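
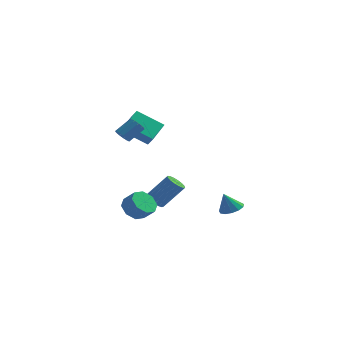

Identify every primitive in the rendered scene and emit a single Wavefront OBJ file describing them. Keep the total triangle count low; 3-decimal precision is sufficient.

v 0.092 1.297 -3.5
v 0.485 1.669 -3.913
v 1.68 2.094 -2.393
v 1.288 1.723 -1.98
v 0.266 1.882 -3.8
v 1.461 2.307 -2.28
v 0.008 1.961 -3.619
v 1.203 2.387 -2.099
v -0.232 1.889 -3.411
v 0.964 2.314 -1.891
v -0.396 1.68 -3.223
v 0.799 2.106 -1.703
v -0.449 1.384 -3.098
v 0.746 1.81 -1.578
v -0.378 1.068 -3.066
v 0.817 1.494 -1.546
v -0.199 0.805 -3.133
v 0.996 1.23 -1.613
v 0.047 0.654 -3.284
v 1.242 1.08 -1.764
v 0.303 0.651 -3.485
v 1.498 1.076 -1.965
v 0.511 0.796 -3.689
v 1.706 1.221 -2.169
v 0.623 1.055 -3.85
v 1.818 1.481 -2.33
v 0.614 1.371 -3.93
v 1.809 1.796 -2.41
v -0.55 -0.631 -3.466
v 0.012 -0.014 -3.853
v 0.751 -0.253 -3.162
v 0.19 -0.869 -2.774
v -0.379 0.265 -3.339
v 0.36 0.026 -2.647
v -0.871 0.019 -2.898
v -0.131 -0.22 -2.207
v -1.174 -0.608 -2.79
v -0.435 -0.847 -2.099
v -1.111 -1.247 -3.078
v -0.372 -1.486 -2.387
v -0.72 -1.526 -3.593
v 0.019 -1.765 -2.901
v -0.229 -1.28 -4.033
v 0.511 -1.519 -3.342
v 0.075 -0.653 -4.141
v 0.814 -0.892 -3.45
v -0.598 -1.944 3.525
v -0.341 -0.609 4.248
v -1.022 -1.56 2.966
v -0.765 -0.225 3.689
v 0.965 -1.695 2.511
v 1.222 -0.36 3.234
v 0.541 -1.311 1.952
v 0.798 0.024 2.675
v 4.068 3.894 -4.61
v 4.818 3.752 -4.371
v 3.632 3.646 -3.39
v 4.746 4.193 -4.307
v 4.458 4.538 -4.34
v 4.047 4.679 -4.458
v 3.642 4.571 -4.625
v 3.373 4.248 -4.787
v 3.324 3.813 -4.893
v 3.512 3.403 -4.909
v 3.876 3.149 -4.831
v 4.302 3.132 -4.682
v 4.653 3.357 -4.511
v 0.048 -4.326 3.495
v 0.449 -4.687 3.466
v 1.112 -4.016 4.255
v 0.712 -3.654 4.285
v 0.502 -4.482 3.248
v 1.165 -3.811 4.037
v 0.411 -4.228 3.107
v 1.074 -3.556 3.897
v 0.205 -4.004 3.091
v 0.868 -3.333 3.88
v -0.051 -3.883 3.202
v 0.612 -3.212 3.991
v -0.275 -3.902 3.407
v 0.388 -3.231 4.196
v -0.396 -4.056 3.64
v 0.267 -3.385 4.429
v -0.377 -4.295 3.827
v 0.286 -3.624 4.616
v -0.222 -4.544 3.909
v 0.441 -3.873 4.698
v 0.018 -4.724 3.859
v 0.681 -4.052 4.648
v 0.269 -4.777 3.694
v 0.932 -4.106 4.483
f 2 1 5
f 2 5 3
f 3 5 6
f 3 6 4
f 5 1 7
f 5 7 6
f 6 7 8
f 6 8 4
f 7 1 9
f 7 9 8
f 8 9 10
f 8 10 4
f 9 1 11
f 9 11 10
f 10 11 12
f 10 12 4
f 11 1 13
f 11 13 12
f 12 13 14
f 12 14 4
f 13 1 15
f 13 15 14
f 14 15 16
f 14 16 4
f 15 1 17
f 15 17 16
f 16 17 18
f 16 18 4
f 17 1 19
f 17 19 18
f 18 19 20
f 18 20 4
f 19 1 21
f 19 21 20
f 20 21 22
f 20 22 4
f 21 1 23
f 21 23 22
f 22 23 24
f 22 24 4
f 23 1 25
f 23 25 24
f 24 25 26
f 24 26 4
f 25 1 27
f 25 27 26
f 26 27 28
f 26 28 4
f 27 1 2
f 27 2 28
f 28 2 3
f 28 3 4
f 30 29 33
f 30 33 31
f 31 33 34
f 31 34 32
f 33 29 35
f 33 35 34
f 34 35 36
f 34 36 32
f 35 29 37
f 35 37 36
f 36 37 38
f 36 38 32
f 37 29 39
f 37 39 38
f 38 39 40
f 38 40 32
f 39 29 41
f 39 41 40
f 40 41 42
f 40 42 32
f 41 29 43
f 41 43 42
f 42 43 44
f 42 44 32
f 43 29 45
f 43 45 44
f 44 45 46
f 44 46 32
f 45 29 30
f 45 30 46
f 46 30 31
f 46 31 32
f 48 50 47
f 51 48 47
f 47 50 49
f 49 51 47
f 48 54 50
f 52 48 51
f 52 54 48
f 50 54 49
f 53 51 49
f 49 54 53
f 53 52 51
f 54 52 53
f 56 55 58
f 56 58 57
f 58 55 59
f 58 59 57
f 59 55 60
f 59 60 57
f 60 55 61
f 60 61 57
f 61 55 62
f 61 62 57
f 62 55 63
f 62 63 57
f 63 55 64
f 63 64 57
f 64 55 65
f 64 65 57
f 65 55 66
f 65 66 57
f 66 55 67
f 66 67 57
f 67 55 56
f 67 56 57
f 69 68 72
f 69 72 70
f 70 72 73
f 70 73 71
f 72 68 74
f 72 74 73
f 73 74 75
f 73 75 71
f 74 68 76
f 74 76 75
f 75 76 77
f 75 77 71
f 76 68 78
f 76 78 77
f 77 78 79
f 77 79 71
f 78 68 80
f 78 80 79
f 79 80 81
f 79 81 71
f 80 68 82
f 80 82 81
f 81 82 83
f 81 83 71
f 82 68 84
f 82 84 83
f 83 84 85
f 83 85 71
f 84 68 86
f 84 86 85
f 85 86 87
f 85 87 71
f 86 68 88
f 86 88 87
f 87 88 89
f 87 89 71
f 88 68 90
f 88 90 89
f 89 90 91
f 89 91 71
f 90 68 69
f 90 69 91
f 91 69 70
f 91 70 71



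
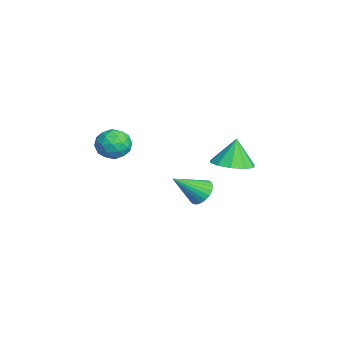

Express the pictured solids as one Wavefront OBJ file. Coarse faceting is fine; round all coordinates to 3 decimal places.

v -3.144 0.472 -4.533
v -2.395 0.588 -4.586
v -2.856 -0.872 -3.387
v -2.465 0.766 -4.36
v -2.639 0.899 -4.159
v -2.889 0.968 -4.016
v -3.178 0.96 -3.952
v -3.463 0.879 -3.975
v -3.698 0.736 -4.084
v -3.85 0.552 -4.261
v -3.894 0.357 -4.48
v -3.824 0.179 -4.706
v -3.65 0.045 -4.907
v -3.4 -0.023 -5.05
v -3.11 -0.016 -5.114
v -2.826 0.065 -5.09
v -2.59 0.209 -4.982
v -2.439 0.392 -4.805
v -2.223 1.741 -2.221
v -1.244 1.549 -1.926
v -2.597 1.979 -0.819
v -1.295 2.178 -2.047
v -1.7 2.64 -2.234
v -2.305 2.759 -2.416
v -2.879 2.489 -2.523
v -3.201 1.933 -2.515
v -3.15 1.304 -2.394
v -2.745 0.842 -2.208
v -2.14 0.723 -2.026
v -1.567 0.993 -1.918
v 0.587 -3.268 0.892
v 1.409 -3.092 0.882
v 0.851 -4.468 1.478
v 1.673 -4.292 1.468
v 1.157 -3.863 1.975
v 0.994 -3.121 1.613
v 1.266 -4.439 0.747
v 1.103 -3.697 0.385
v 1.829 -3.815 0.793
v 1.762 -3.46 1.552
v 0.498 -4.1 0.808
v 0.431 -3.745 1.567
v 0.975 -3.075 0.836
v 1.285 -4.485 1.524
v 0.981 -4.233 1.822
v 1.465 -4.13 1.817
v 0.731 -3.092 1.265
v 1.214 -2.988 1.26
v 1.066 -3.442 1.902
v 1.046 -4.572 1.1
v 1.529 -4.468 1.095
v 0.795 -3.43 0.543
v 1.279 -3.327 0.538
v 1.194 -4.118 0.458
v 1.705 -3.396 0.778
v 1.86 -4.102 1.122
v 1.621 -4.188 0.698
v 1.525 -3.752 0.485
v 1.665 -3.187 1.224
v 1.82 -3.893 1.568
v 1.517 -3.64 1.866
v 1.421 -3.205 1.653
v 1.912 -3.612 1.171
v 0.44 -3.667 0.792
v 0.595 -4.373 1.136
v 0.839 -4.355 0.707
v 0.743 -3.92 0.494
v 0.4 -3.458 1.238
v 0.555 -4.164 1.582
v 0.735 -3.808 1.875
v 0.639 -3.372 1.662
v 0.348 -3.948 1.189
f 2 1 4
f 2 4 3
f 4 1 5
f 4 5 3
f 5 1 6
f 5 6 3
f 6 1 7
f 6 7 3
f 7 1 8
f 7 8 3
f 8 1 9
f 8 9 3
f 9 1 10
f 9 10 3
f 10 1 11
f 10 11 3
f 11 1 12
f 11 12 3
f 12 1 13
f 12 13 3
f 13 1 14
f 13 14 3
f 14 1 15
f 14 15 3
f 15 1 16
f 15 16 3
f 16 1 17
f 16 17 3
f 17 1 18
f 17 18 3
f 18 1 2
f 18 2 3
f 20 19 22
f 20 22 21
f 22 19 23
f 22 23 21
f 23 19 24
f 23 24 21
f 24 19 25
f 24 25 21
f 25 19 26
f 25 26 21
f 26 19 27
f 26 27 21
f 27 19 28
f 27 28 21
f 28 19 29
f 28 29 21
f 29 19 30
f 29 30 21
f 30 19 20
f 30 20 21
f 31 68 47
f 68 42 71
f 47 71 36
f 68 71 47
f 31 47 43
f 47 36 48
f 43 48 32
f 47 48 43
f 31 43 52
f 43 32 53
f 52 53 38
f 43 53 52
f 31 52 64
f 52 38 67
f 64 67 41
f 52 67 64
f 31 64 68
f 64 41 72
f 68 72 42
f 64 72 68
f 32 48 59
f 48 36 62
f 59 62 40
f 48 62 59
f 36 71 49
f 71 42 70
f 49 70 35
f 71 70 49
f 42 72 69
f 72 41 65
f 69 65 33
f 72 65 69
f 41 67 66
f 67 38 54
f 66 54 37
f 67 54 66
f 38 53 58
f 53 32 55
f 58 55 39
f 53 55 58
f 34 60 46
f 60 40 61
f 46 61 35
f 60 61 46
f 34 46 44
f 46 35 45
f 44 45 33
f 46 45 44
f 34 44 51
f 44 33 50
f 51 50 37
f 44 50 51
f 34 51 56
f 51 37 57
f 56 57 39
f 51 57 56
f 34 56 60
f 56 39 63
f 60 63 40
f 56 63 60
f 35 61 49
f 61 40 62
f 49 62 36
f 61 62 49
f 33 45 69
f 45 35 70
f 69 70 42
f 45 70 69
f 37 50 66
f 50 33 65
f 66 65 41
f 50 65 66
f 39 57 58
f 57 37 54
f 58 54 38
f 57 54 58
f 40 63 59
f 63 39 55
f 59 55 32
f 63 55 59



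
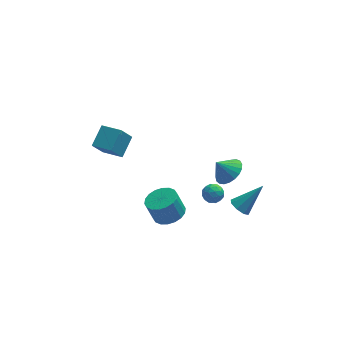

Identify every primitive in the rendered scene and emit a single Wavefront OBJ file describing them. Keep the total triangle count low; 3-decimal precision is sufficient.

v 3.065 -2.614 -1.714
v 3.505 -3.07 -1.988
v 4.435 -2.126 -0.326
v 3.552 -2.589 -2.203
v 3.314 -2.124 -2.131
v 2.93 -1.945 -1.816
v 2.625 -2.158 -1.44
v 2.579 -2.638 -1.226
v 2.817 -3.104 -1.297
v 3.201 -3.283 -1.613
v 1.781 0.611 -3.072
v 2.173 0.313 -3.561
v 1.607 -0.393 -2.599
v 1.999 -0.691 -3.088
v 2.292 -0.278 -2.613
v 2.399 0.342 -2.906
v 1.381 -0.422 -3.254
v 1.488 0.198 -3.547
v 1.925 -0.326 -3.674
v 2.488 -0.237 -3.278
v 1.292 0.157 -2.882
v 1.855 0.246 -2.486
v 1.992 0.55 -3.358
v 1.788 -0.63 -2.802
v 1.96 -0.387 -2.523
v 2.19 -0.562 -2.81
v 2.125 0.567 -2.973
v 2.355 0.392 -3.26
v 2.425 0.045 -2.703
v 1.425 -0.472 -2.9
v 1.655 -0.647 -3.187
v 1.59 0.482 -3.35
v 1.82 0.307 -3.637
v 1.355 -0.125 -3.457
v 2.077 -0.001 -3.712
v 1.975 -0.591 -3.434
v 1.612 -0.433 -3.531
v 1.675 -0.068 -3.703
v 2.408 0.052 -3.479
v 2.306 -0.538 -3.201
v 2.478 -0.295 -2.922
v 2.541 0.069 -3.094
v 2.263 -0.324 -3.545
v 1.474 0.458 -2.959
v 1.372 -0.132 -2.681
v 1.239 -0.149 -3.066
v 1.302 0.215 -3.238
v 1.805 0.511 -2.726
v 1.703 -0.079 -2.448
v 2.105 -0.012 -2.457
v 2.168 0.353 -2.629
v 1.517 0.244 -2.615
v -4.002 -2.118 3.962
v -3.371 -1.078 4.694
v -5.023 -1.309 3.693
v -4.392 -0.269 4.425
v -3.388 -1.711 2.855
v -2.757 -0.671 3.587
v -4.409 -0.902 2.586
v -3.778 0.138 3.318
v -0.727 -0.874 -3.822
v 0.136 -1.247 -3.482
v -0.33 -1.099 -2.138
v -1.193 -0.726 -2.478
v 0.218 -0.81 -3.502
v -0.248 -0.662 -2.158
v 0.113 -0.386 -3.585
v -0.353 -0.238 -2.241
v -0.159 -0.058 -3.715
v -0.624 0.09 -2.371
v -0.543 0.108 -3.867
v -1.009 0.256 -2.523
v -0.964 0.079 -4.009
v -1.429 0.228 -2.665
v -1.338 -0.138 -4.115
v -1.803 0.01 -2.771
v -1.59 -0.501 -4.162
v -2.056 -0.353 -2.818
v -1.672 -0.938 -4.142
v -2.138 -0.79 -2.798
v -1.567 -1.362 -4.059
v -2.033 -1.214 -2.715
v -1.296 -1.69 -3.929
v -1.761 -1.542 -2.585
v -0.911 -1.856 -3.777
v -1.377 -1.708 -2.433
v -0.491 -1.828 -3.635
v -0.956 -1.679 -2.291
v -0.117 -1.61 -3.529
v -0.582 -1.462 -2.185
v 2.98 1.337 -2.53
v 3.75 1.373 -1.909
v 2.22 1.403 -1.59
v 3.686 1.771 -1.988
v 3.5 2.095 -2.162
v 3.224 2.288 -2.398
v 2.906 2.316 -2.658
v 2.6 2.175 -2.895
v 2.361 1.889 -3.07
v 2.228 1.508 -3.15
v 2.225 1.097 -3.124
v 2.353 0.728 -2.994
v 2.59 0.464 -2.785
v 2.894 0.351 -2.531
v 3.212 0.409 -2.277
v 3.491 0.627 -2.067
v 3.681 0.968 -1.936
f 2 1 4
f 2 4 3
f 4 1 5
f 4 5 3
f 5 1 6
f 5 6 3
f 6 1 7
f 6 7 3
f 7 1 8
f 7 8 3
f 8 1 9
f 8 9 3
f 9 1 10
f 9 10 3
f 10 1 2
f 10 2 3
f 11 48 27
f 48 22 51
f 27 51 16
f 48 51 27
f 11 27 23
f 27 16 28
f 23 28 12
f 27 28 23
f 11 23 32
f 23 12 33
f 32 33 18
f 23 33 32
f 11 32 44
f 32 18 47
f 44 47 21
f 32 47 44
f 11 44 48
f 44 21 52
f 48 52 22
f 44 52 48
f 12 28 39
f 28 16 42
f 39 42 20
f 28 42 39
f 16 51 29
f 51 22 50
f 29 50 15
f 51 50 29
f 22 52 49
f 52 21 45
f 49 45 13
f 52 45 49
f 21 47 46
f 47 18 34
f 46 34 17
f 47 34 46
f 18 33 38
f 33 12 35
f 38 35 19
f 33 35 38
f 14 40 26
f 40 20 41
f 26 41 15
f 40 41 26
f 14 26 24
f 26 15 25
f 24 25 13
f 26 25 24
f 14 24 31
f 24 13 30
f 31 30 17
f 24 30 31
f 14 31 36
f 31 17 37
f 36 37 19
f 31 37 36
f 14 36 40
f 36 19 43
f 40 43 20
f 36 43 40
f 15 41 29
f 41 20 42
f 29 42 16
f 41 42 29
f 13 25 49
f 25 15 50
f 49 50 22
f 25 50 49
f 17 30 46
f 30 13 45
f 46 45 21
f 30 45 46
f 19 37 38
f 37 17 34
f 38 34 18
f 37 34 38
f 20 43 39
f 43 19 35
f 39 35 12
f 43 35 39
f 54 56 53
f 57 54 53
f 53 56 55
f 55 57 53
f 54 60 56
f 58 54 57
f 58 60 54
f 56 60 55
f 59 57 55
f 55 60 59
f 59 58 57
f 60 58 59
f 62 61 65
f 62 65 63
f 63 65 66
f 63 66 64
f 65 61 67
f 65 67 66
f 66 67 68
f 66 68 64
f 67 61 69
f 67 69 68
f 68 69 70
f 68 70 64
f 69 61 71
f 69 71 70
f 70 71 72
f 70 72 64
f 71 61 73
f 71 73 72
f 72 73 74
f 72 74 64
f 73 61 75
f 73 75 74
f 74 75 76
f 74 76 64
f 75 61 77
f 75 77 76
f 76 77 78
f 76 78 64
f 77 61 79
f 77 79 78
f 78 79 80
f 78 80 64
f 79 61 81
f 79 81 80
f 80 81 82
f 80 82 64
f 81 61 83
f 81 83 82
f 82 83 84
f 82 84 64
f 83 61 85
f 83 85 84
f 84 85 86
f 84 86 64
f 85 61 87
f 85 87 86
f 86 87 88
f 86 88 64
f 87 61 89
f 87 89 88
f 88 89 90
f 88 90 64
f 89 61 62
f 89 62 90
f 90 62 63
f 90 63 64
f 92 91 94
f 92 94 93
f 94 91 95
f 94 95 93
f 95 91 96
f 95 96 93
f 96 91 97
f 96 97 93
f 97 91 98
f 97 98 93
f 98 91 99
f 98 99 93
f 99 91 100
f 99 100 93
f 100 91 101
f 100 101 93
f 101 91 102
f 101 102 93
f 102 91 103
f 102 103 93
f 103 91 104
f 103 104 93
f 104 91 105
f 104 105 93
f 105 91 106
f 105 106 93
f 106 91 107
f 106 107 93
f 107 91 92
f 107 92 93



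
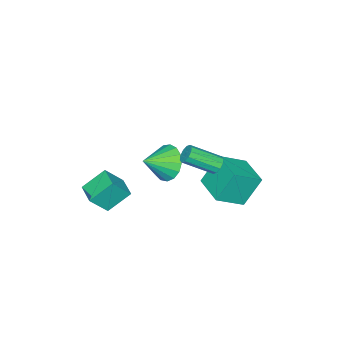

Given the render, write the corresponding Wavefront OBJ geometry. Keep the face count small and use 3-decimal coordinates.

v 0.171 -0.662 -0.173
v 0.706 -0.66 -1.077
v 1.369 -1.198 0.533
v 0.795 -0.205 -0.884
v 0.742 0.145 -0.527
v 0.558 0.311 -0.09
v 0.286 0.254 0.328
v -0.013 -0.013 0.632
v -0.27 -0.429 0.751
v -0.425 -0.898 0.658
v -0.444 -1.312 0.375
v -0.322 -1.578 -0.034
v -0.087 -1.634 -0.475
v 0.208 -1.467 -0.846
v 0.494 -1.115 -1.064
v 1.809 -3.414 -2.983
v 0.886 -2.72 -2.01
v 2.487 -2.45 -3.027
v 1.565 -1.756 -2.054
v 2.575 -3.904 -1.906
v 1.653 -3.21 -0.933
v 3.254 -2.94 -1.95
v 2.331 -2.246 -0.977
v -2.663 -0.665 -3.569
v -3.47 -0.164 -1.97
v -3.924 0.123 -4.452
v -4.731 0.624 -2.853
v -1.689 0.896 -3.567
v -2.496 1.397 -1.968
v -2.95 1.684 -4.45
v -3.757 2.185 -2.851
v -0.14 1.97 0.742
v 0.04 1.767 0.298
v 0.939 0.607 1.194
v 0.76 0.81 1.638
v 0.244 1.997 0.392
v 1.143 0.837 1.288
v 0.301 2.217 0.619
v 1.201 1.057 1.515
v 0.19 2.343 0.894
v 1.089 1.182 1.789
v -0.047 2.326 1.11
v 0.852 1.165 2.006
v -0.319 2.173 1.186
v 0.58 1.013 2.082
v -0.523 1.943 1.092
v 0.376 0.783 1.988
v -0.581 1.723 0.865
v 0.319 0.563 1.761
v -0.469 1.598 0.591
v 0.43 0.437 1.486
v -0.232 1.615 0.374
v 0.667 0.454 1.27
f 2 1 4
f 2 4 3
f 4 1 5
f 4 5 3
f 5 1 6
f 5 6 3
f 6 1 7
f 6 7 3
f 7 1 8
f 7 8 3
f 8 1 9
f 8 9 3
f 9 1 10
f 9 10 3
f 10 1 11
f 10 11 3
f 11 1 12
f 11 12 3
f 12 1 13
f 12 13 3
f 13 1 14
f 13 14 3
f 14 1 15
f 14 15 3
f 15 1 2
f 15 2 3
f 17 19 16
f 20 17 16
f 16 19 18
f 18 20 16
f 17 23 19
f 21 17 20
f 21 23 17
f 19 23 18
f 22 20 18
f 18 23 22
f 22 21 20
f 23 21 22
f 25 27 24
f 28 25 24
f 24 27 26
f 26 28 24
f 25 31 27
f 29 25 28
f 29 31 25
f 27 31 26
f 30 28 26
f 26 31 30
f 30 29 28
f 31 29 30
f 33 32 36
f 33 36 34
f 34 36 37
f 34 37 35
f 36 32 38
f 36 38 37
f 37 38 39
f 37 39 35
f 38 32 40
f 38 40 39
f 39 40 41
f 39 41 35
f 40 32 42
f 40 42 41
f 41 42 43
f 41 43 35
f 42 32 44
f 42 44 43
f 43 44 45
f 43 45 35
f 44 32 46
f 44 46 45
f 45 46 47
f 45 47 35
f 46 32 48
f 46 48 47
f 47 48 49
f 47 49 35
f 48 32 50
f 48 50 49
f 49 50 51
f 49 51 35
f 50 32 52
f 50 52 51
f 51 52 53
f 51 53 35
f 52 32 33
f 52 33 53
f 53 33 34
f 53 34 35



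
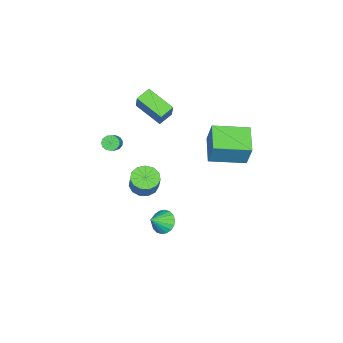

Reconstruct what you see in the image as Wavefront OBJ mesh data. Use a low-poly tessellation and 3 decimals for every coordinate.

v 1.214 -3.127 0.325
v 1.553 -3.272 -0.042
v 2.605 -3.118 0.869
v 2.266 -2.973 1.235
v 1.528 -2.981 -0.063
v 2.58 -2.826 0.848
v 1.404 -2.736 0.039
v 2.456 -2.582 0.95
v 1.219 -2.616 0.232
v 2.271 -2.461 1.143
v 1.033 -2.657 0.454
v 2.085 -2.503 1.365
v 0.904 -2.848 0.635
v 1.956 -2.694 1.546
v 0.874 -3.128 0.718
v 1.926 -2.974 1.629
v 0.951 -3.407 0.675
v 2.003 -3.253 1.586
v 1.113 -3.598 0.522
v 2.164 -3.443 1.432
v 1.306 -3.639 0.305
v 2.358 -3.484 1.216
v 1.47 -3.517 0.095
v 2.522 -3.363 1.006
v 3.62 -0.629 -0.718
v 4.243 -0.201 -1.084
v 4.723 0.038 0.012
v 4.1 -0.391 0.378
v 3.897 0.112 -1.001
v 4.377 0.35 0.095
v 3.463 0.189 -0.827
v 3.943 0.427 0.268
v 3.079 0.006 -0.619
v 3.559 0.245 0.476
v 2.867 -0.379 -0.443
v 3.347 -0.14 0.653
v 2.894 -0.843 -0.353
v 3.374 -0.604 0.742
v 3.151 -1.239 -0.38
v 3.631 -1 0.716
v 3.557 -1.442 -0.514
v 4.037 -1.203 0.582
v 3.984 -1.387 -0.712
v 4.464 -1.148 0.384
v 4.294 -1.091 -0.913
v 4.774 -0.852 0.183
v 4.391 -0.649 -1.051
v 4.871 -0.41 0.045
v 1.328 2.325 2.114
v 1.736 2.719 3.674
v 0.587 4.32 1.805
v 0.996 4.713 3.365
v 2.904 2.827 1.575
v 3.313 3.22 3.135
v 2.164 4.821 1.266
v 2.572 5.215 2.826
v 3.278 0.376 -4.171
v 3.786 0.997 -4.275
v 4.062 -0.136 -3.389
v 3.582 1.106 -3.999
v 3.317 1.07 -3.757
v 3.045 0.897 -3.597
v 2.819 0.62 -3.55
v 2.683 0.295 -3.627
v 2.665 -0.014 -3.811
v 2.769 -0.246 -4.067
v 2.973 -0.355 -4.343
v 3.238 -0.319 -4.585
v 3.51 -0.146 -4.745
v 3.737 0.131 -4.792
v 3.872 0.456 -4.715
v 3.89 0.765 -4.531
v 0.112 -2.132 2.984
v -0.661 -1.663 3.305
v 0.772 -0.543 2.252
v -0.002 -0.074 2.573
v 0.802 -1.846 4.227
v 0.028 -1.377 4.548
v 1.461 -0.257 3.495
v 0.688 0.212 3.816
f 2 1 5
f 2 5 3
f 3 5 6
f 3 6 4
f 5 1 7
f 5 7 6
f 6 7 8
f 6 8 4
f 7 1 9
f 7 9 8
f 8 9 10
f 8 10 4
f 9 1 11
f 9 11 10
f 10 11 12
f 10 12 4
f 11 1 13
f 11 13 12
f 12 13 14
f 12 14 4
f 13 1 15
f 13 15 14
f 14 15 16
f 14 16 4
f 15 1 17
f 15 17 16
f 16 17 18
f 16 18 4
f 17 1 19
f 17 19 18
f 18 19 20
f 18 20 4
f 19 1 21
f 19 21 20
f 20 21 22
f 20 22 4
f 21 1 23
f 21 23 22
f 22 23 24
f 22 24 4
f 23 1 2
f 23 2 24
f 24 2 3
f 24 3 4
f 26 25 29
f 26 29 27
f 27 29 30
f 27 30 28
f 29 25 31
f 29 31 30
f 30 31 32
f 30 32 28
f 31 25 33
f 31 33 32
f 32 33 34
f 32 34 28
f 33 25 35
f 33 35 34
f 34 35 36
f 34 36 28
f 35 25 37
f 35 37 36
f 36 37 38
f 36 38 28
f 37 25 39
f 37 39 38
f 38 39 40
f 38 40 28
f 39 25 41
f 39 41 40
f 40 41 42
f 40 42 28
f 41 25 43
f 41 43 42
f 42 43 44
f 42 44 28
f 43 25 45
f 43 45 44
f 44 45 46
f 44 46 28
f 45 25 47
f 45 47 46
f 46 47 48
f 46 48 28
f 47 25 26
f 47 26 48
f 48 26 27
f 48 27 28
f 50 52 49
f 53 50 49
f 49 52 51
f 51 53 49
f 50 56 52
f 54 50 53
f 54 56 50
f 52 56 51
f 55 53 51
f 51 56 55
f 55 54 53
f 56 54 55
f 58 57 60
f 58 60 59
f 60 57 61
f 60 61 59
f 61 57 62
f 61 62 59
f 62 57 63
f 62 63 59
f 63 57 64
f 63 64 59
f 64 57 65
f 64 65 59
f 65 57 66
f 65 66 59
f 66 57 67
f 66 67 59
f 67 57 68
f 67 68 59
f 68 57 69
f 68 69 59
f 69 57 70
f 69 70 59
f 70 57 71
f 70 71 59
f 71 57 72
f 71 72 59
f 72 57 58
f 72 58 59
f 74 76 73
f 77 74 73
f 73 76 75
f 75 77 73
f 74 80 76
f 78 74 77
f 78 80 74
f 76 80 75
f 79 77 75
f 75 80 79
f 79 78 77
f 80 78 79



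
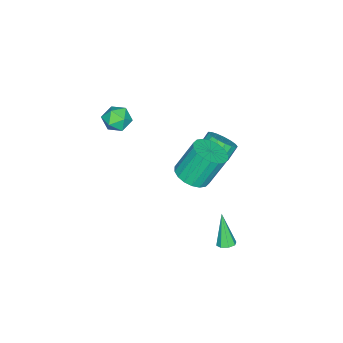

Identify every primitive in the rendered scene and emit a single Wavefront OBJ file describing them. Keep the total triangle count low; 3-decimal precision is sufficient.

v -0.275 3.821 -4.43
v 0.111 4.151 -4.219
v -0.825 3.239 -2.51
v -0.26 4.346 -4.267
v -0.639 4.232 -4.41
v -0.805 3.878 -4.565
v -0.661 3.49 -4.641
v -0.29 3.296 -4.593
v 0.089 3.409 -4.45
v 0.255 3.764 -4.295
v -2.945 1.625 0.254
v -2.367 1.255 0.866
v -3.016 1.485 1.618
v -3.595 1.855 1.006
v -2.242 1.677 0.845
v -2.891 1.907 1.597
v -2.279 2.087 0.688
v -2.928 2.317 1.441
v -2.468 2.391 0.432
v -3.117 2.621 1.185
v -2.766 2.52 0.135
v -3.416 2.749 0.888
v -3.106 2.444 -0.135
v -3.755 2.673 0.618
v -3.409 2.18 -0.315
v -4.058 2.409 0.437
v -3.605 1.789 -0.366
v -4.255 2.019 0.387
v -3.651 1.361 -0.274
v -4.3 1.59 0.478
v -3.535 0.993 -0.062
v -4.184 1.223 0.691
v -3.283 0.77 0.223
v -3.933 1 0.975
v -2.955 0.743 0.515
v -3.604 0.973 1.267
v -2.624 0.918 0.747
v -3.273 1.148 1.499
v 0.758 2.254 2.003
v 1.738 2.313 2.315
v 1.102 3.065 4.17
v 0.122 3.006 3.857
v 1.667 2.724 2.124
v 1.031 3.475 3.979
v 1.416 3.041 1.909
v 0.78 3.793 3.764
v 1.034 3.203 1.713
v 0.398 3.955 3.567
v 0.598 3.177 1.574
v -0.038 3.929 3.428
v 0.194 2.968 1.52
v -0.442 3.72 3.374
v -0.099 2.618 1.561
v -0.735 3.369 3.416
v -0.222 2.195 1.69
v -0.858 2.947 3.545
v -0.151 1.785 1.881
v -0.787 2.536 3.736
v 0.1 1.467 2.096
v -0.536 2.219 3.951
v 0.482 1.305 2.293
v -0.154 2.057 4.147
v 0.918 1.331 2.432
v 0.282 2.083 4.286
v 1.322 1.54 2.486
v 0.686 2.292 4.34
v 1.615 1.891 2.444
v 0.979 2.642 4.299
v -1.212 -2.339 2.849
v -0.556 -2.465 3.443
v -1.144 -3.735 2.477
v -0.488 -3.861 3.071
v -1.32 -3.69 3.352
v -1.362 -2.828 3.582
v -0.338 -3.372 2.338
v -0.38 -2.51 2.568
v -0.017 -3.104 3.128
v -0.623 -3.301 3.754
v -1.077 -2.899 2.166
v -1.683 -3.096 2.792
f 2 1 4
f 2 4 3
f 4 1 5
f 4 5 3
f 5 1 6
f 5 6 3
f 6 1 7
f 6 7 3
f 7 1 8
f 7 8 3
f 8 1 9
f 8 9 3
f 9 1 10
f 9 10 3
f 10 1 2
f 10 2 3
f 12 11 15
f 12 15 13
f 13 15 16
f 13 16 14
f 15 11 17
f 15 17 16
f 16 17 18
f 16 18 14
f 17 11 19
f 17 19 18
f 18 19 20
f 18 20 14
f 19 11 21
f 19 21 20
f 20 21 22
f 20 22 14
f 21 11 23
f 21 23 22
f 22 23 24
f 22 24 14
f 23 11 25
f 23 25 24
f 24 25 26
f 24 26 14
f 25 11 27
f 25 27 26
f 26 27 28
f 26 28 14
f 27 11 29
f 27 29 28
f 28 29 30
f 28 30 14
f 29 11 31
f 29 31 30
f 30 31 32
f 30 32 14
f 31 11 33
f 31 33 32
f 32 33 34
f 32 34 14
f 33 11 35
f 33 35 34
f 34 35 36
f 34 36 14
f 35 11 37
f 35 37 36
f 36 37 38
f 36 38 14
f 37 11 12
f 37 12 38
f 38 12 13
f 38 13 14
f 40 39 43
f 40 43 41
f 41 43 44
f 41 44 42
f 43 39 45
f 43 45 44
f 44 45 46
f 44 46 42
f 45 39 47
f 45 47 46
f 46 47 48
f 46 48 42
f 47 39 49
f 47 49 48
f 48 49 50
f 48 50 42
f 49 39 51
f 49 51 50
f 50 51 52
f 50 52 42
f 51 39 53
f 51 53 52
f 52 53 54
f 52 54 42
f 53 39 55
f 53 55 54
f 54 55 56
f 54 56 42
f 55 39 57
f 55 57 56
f 56 57 58
f 56 58 42
f 57 39 59
f 57 59 58
f 58 59 60
f 58 60 42
f 59 39 61
f 59 61 60
f 60 61 62
f 60 62 42
f 61 39 63
f 61 63 62
f 62 63 64
f 62 64 42
f 63 39 65
f 63 65 64
f 64 65 66
f 64 66 42
f 65 39 67
f 65 67 66
f 66 67 68
f 66 68 42
f 67 39 40
f 67 40 68
f 68 40 41
f 68 41 42
f 69 80 74
f 69 74 70
f 69 70 76
f 69 76 79
f 69 79 80
f 70 74 78
f 74 80 73
f 80 79 71
f 79 76 75
f 76 70 77
f 72 78 73
f 72 73 71
f 72 71 75
f 72 75 77
f 72 77 78
f 73 78 74
f 71 73 80
f 75 71 79
f 77 75 76
f 78 77 70



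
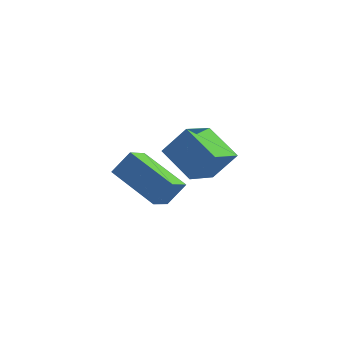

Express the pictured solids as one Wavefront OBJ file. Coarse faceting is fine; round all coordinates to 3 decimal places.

v -2.297 -1.527 -4.141
v -2.622 -2.474 -3.516
v -3.937 -0.47 -3.395
v -4.263 -1.416 -2.769
v -1.697 -1.184 -3.311
v -2.023 -2.13 -2.685
v -3.338 -0.126 -2.564
v -3.663 -1.073 -1.939
v -3.073 1.93 -3.772
v -2.201 2.123 -2.629
v -2.417 3.259 -4.497
v -1.545 3.452 -3.355
v -1.895 0.948 -4.505
v -1.023 1.141 -3.363
v -1.239 2.277 -5.231
v -0.367 2.47 -4.088
f 2 4 1
f 5 2 1
f 1 4 3
f 3 5 1
f 2 8 4
f 6 2 5
f 6 8 2
f 4 8 3
f 7 5 3
f 3 8 7
f 7 6 5
f 8 6 7
f 10 12 9
f 13 10 9
f 9 12 11
f 11 13 9
f 10 16 12
f 14 10 13
f 14 16 10
f 12 16 11
f 15 13 11
f 11 16 15
f 15 14 13
f 16 14 15



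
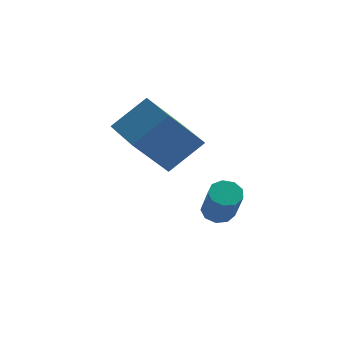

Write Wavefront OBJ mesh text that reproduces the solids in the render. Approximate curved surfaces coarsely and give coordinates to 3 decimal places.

v 0.111 0.201 -1.171
v -0.855 -0.659 0.289
v 1.126 0.983 -0.039
v 0.16 0.124 1.421
v 1.38 -1.344 -1.241
v 0.414 -2.203 0.219
v 2.395 -0.561 -0.109
v 1.429 -1.421 1.351
v 2.542 0.614 -3.815
v 3.121 0.671 -4
v 3.636 -0.236 -2.67
v 3.058 -0.294 -2.485
v 3.02 0.987 -3.745
v 3.535 0.079 -2.416
v 2.696 1.127 -3.523
v 3.211 0.22 -2.194
v 2.3 1.028 -3.438
v 2.815 0.12 -2.109
v 2.017 0.735 -3.529
v 2.532 -0.173 -2.199
v 1.98 0.385 -3.753
v 2.495 -0.523 -2.424
v 2.206 0.142 -4.006
v 2.721 -0.765 -2.677
v 2.59 0.12 -4.17
v 3.105 -0.787 -2.841
v 2.951 0.329 -4.167
v 3.466 -0.579 -2.838
f 2 4 1
f 5 2 1
f 1 4 3
f 3 5 1
f 2 8 4
f 6 2 5
f 6 8 2
f 4 8 3
f 7 5 3
f 3 8 7
f 7 6 5
f 8 6 7
f 10 9 13
f 10 13 11
f 11 13 14
f 11 14 12
f 13 9 15
f 13 15 14
f 14 15 16
f 14 16 12
f 15 9 17
f 15 17 16
f 16 17 18
f 16 18 12
f 17 9 19
f 17 19 18
f 18 19 20
f 18 20 12
f 19 9 21
f 19 21 20
f 20 21 22
f 20 22 12
f 21 9 23
f 21 23 22
f 22 23 24
f 22 24 12
f 23 9 25
f 23 25 24
f 24 25 26
f 24 26 12
f 25 9 27
f 25 27 26
f 26 27 28
f 26 28 12
f 27 9 10
f 27 10 28
f 28 10 11
f 28 11 12



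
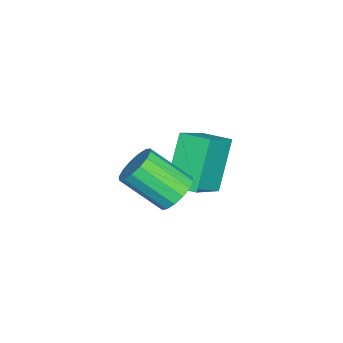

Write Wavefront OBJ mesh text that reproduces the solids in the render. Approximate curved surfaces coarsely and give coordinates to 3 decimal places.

v -4.851 3.274 2.417
v -3.528 2.862 3.469
v -4.61 4.231 2.49
v -3.287 3.819 3.542
v -3.713 3.101 0.918
v -2.39 2.689 1.97
v -3.472 4.058 0.991
v -2.149 3.646 2.043
v -0.674 3.396 3.28
v -0.025 3.242 3.149
v -0.117 2.009 4.149
v -0.766 2.164 4.28
v -0.013 3.463 3.423
v -0.104 2.23 4.423
v -0.177 3.666 3.658
v -0.269 2.433 4.658
v -0.475 3.797 3.792
v -0.567 2.564 4.792
v -0.826 3.821 3.789
v -0.918 2.588 4.789
v -1.137 3.731 3.65
v -1.229 2.498 4.65
v -1.323 3.551 3.411
v -1.415 2.318 4.411
v -1.336 3.33 3.137
v -1.427 2.097 4.137
v -1.171 3.127 2.902
v -1.263 1.894 3.902
v -0.873 2.996 2.768
v -0.965 1.763 3.768
v -0.522 2.972 2.771
v -0.614 1.739 3.771
v -0.211 3.062 2.91
v -0.303 1.829 3.91
f 2 4 1
f 5 2 1
f 1 4 3
f 3 5 1
f 2 8 4
f 6 2 5
f 6 8 2
f 4 8 3
f 7 5 3
f 3 8 7
f 7 6 5
f 8 6 7
f 10 9 13
f 10 13 11
f 11 13 14
f 11 14 12
f 13 9 15
f 13 15 14
f 14 15 16
f 14 16 12
f 15 9 17
f 15 17 16
f 16 17 18
f 16 18 12
f 17 9 19
f 17 19 18
f 18 19 20
f 18 20 12
f 19 9 21
f 19 21 20
f 20 21 22
f 20 22 12
f 21 9 23
f 21 23 22
f 22 23 24
f 22 24 12
f 23 9 25
f 23 25 24
f 24 25 26
f 24 26 12
f 25 9 27
f 25 27 26
f 26 27 28
f 26 28 12
f 27 9 29
f 27 29 28
f 28 29 30
f 28 30 12
f 29 9 31
f 29 31 30
f 30 31 32
f 30 32 12
f 31 9 33
f 31 33 32
f 32 33 34
f 32 34 12
f 33 9 10
f 33 10 34
f 34 10 11
f 34 11 12



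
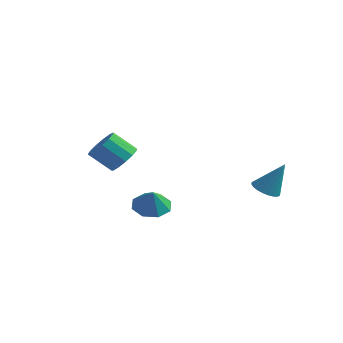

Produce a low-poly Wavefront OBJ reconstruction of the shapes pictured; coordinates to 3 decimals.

v 1.594 2.253 -3.311
v 2.202 1.96 -3.531
v 2.326 2.627 -1.789
v 2.237 2.222 -3.612
v 2.173 2.49 -3.647
v 2.022 2.721 -3.631
v 1.805 2.881 -3.567
v 1.557 2.946 -3.463
v 1.314 2.905 -3.336
v 1.113 2.765 -3.206
v 0.986 2.547 -3.091
v 0.952 2.284 -3.01
v 1.015 2.017 -2.975
v 1.167 1.785 -2.991
v 1.383 1.625 -3.056
v 1.632 1.561 -3.16
v 1.875 1.602 -3.286
v 2.075 1.742 -3.417
v -3.389 -1.305 -1.664
v -2.864 -1.101 -1.055
v -3.725 -1.651 -0.127
v -4.251 -1.855 -0.736
v -3.152 -0.737 -1.107
v -4.014 -1.287 -0.18
v -3.516 -0.553 -1.336
v -4.378 -1.103 -0.409
v -3.84 -0.608 -1.669
v -4.701 -1.158 -0.742
v -4.02 -0.884 -2.001
v -4.882 -1.434 -1.073
v -4.001 -1.294 -2.225
v -4.862 -1.844 -1.298
v -3.787 -1.708 -2.271
v -4.648 -2.257 -1.344
v -3.447 -1.993 -2.125
v -4.308 -2.543 -1.197
v -3.088 -2.06 -1.832
v -3.95 -2.61 -0.904
v -2.826 -1.888 -1.485
v -3.687 -2.437 -0.558
v -2.742 -1.53 -1.196
v -3.603 -2.08 -0.268
v -0.59 -2.92 -3.224
v 0.074 -3.297 -3.641
v -0.21 -3.3 -2.276
v 0.213 -2.675 -3.449
v -0.118 -2.197 -3.124
v -0.726 -2.143 -2.859
v -1.255 -2.544 -2.807
v -1.394 -3.166 -3
v -1.063 -3.644 -3.324
v -0.454 -3.698 -3.59
f 2 1 4
f 2 4 3
f 4 1 5
f 4 5 3
f 5 1 6
f 5 6 3
f 6 1 7
f 6 7 3
f 7 1 8
f 7 8 3
f 8 1 9
f 8 9 3
f 9 1 10
f 9 10 3
f 10 1 11
f 10 11 3
f 11 1 12
f 11 12 3
f 12 1 13
f 12 13 3
f 13 1 14
f 13 14 3
f 14 1 15
f 14 15 3
f 15 1 16
f 15 16 3
f 16 1 17
f 16 17 3
f 17 1 18
f 17 18 3
f 18 1 2
f 18 2 3
f 20 19 23
f 20 23 21
f 21 23 24
f 21 24 22
f 23 19 25
f 23 25 24
f 24 25 26
f 24 26 22
f 25 19 27
f 25 27 26
f 26 27 28
f 26 28 22
f 27 19 29
f 27 29 28
f 28 29 30
f 28 30 22
f 29 19 31
f 29 31 30
f 30 31 32
f 30 32 22
f 31 19 33
f 31 33 32
f 32 33 34
f 32 34 22
f 33 19 35
f 33 35 34
f 34 35 36
f 34 36 22
f 35 19 37
f 35 37 36
f 36 37 38
f 36 38 22
f 37 19 39
f 37 39 38
f 38 39 40
f 38 40 22
f 39 19 41
f 39 41 40
f 40 41 42
f 40 42 22
f 41 19 20
f 41 20 42
f 42 20 21
f 42 21 22
f 44 43 46
f 44 46 45
f 46 43 47
f 46 47 45
f 47 43 48
f 47 48 45
f 48 43 49
f 48 49 45
f 49 43 50
f 49 50 45
f 50 43 51
f 50 51 45
f 51 43 52
f 51 52 45
f 52 43 44
f 52 44 45



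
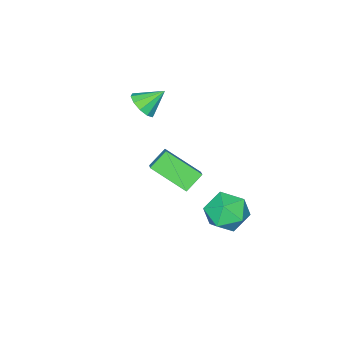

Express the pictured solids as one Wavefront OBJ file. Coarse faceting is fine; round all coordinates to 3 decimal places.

v 0.783 4.23 -1.263
v 1.612 3.433 -1.564
v -0.552 2.847 -1.276
v 0.277 2.05 -1.577
v 0.288 2.539 -0.494
v 1.113 3.394 -0.486
v -0.053 2.886 -2.354
v 0.772 3.741 -2.346
v 1.095 2.603 -2.238
v 1.306 2.388 -1.089
v -0.246 3.892 -1.751
v -0.035 3.677 -0.602
v 1.419 0.232 2.052
v 2.107 0.882 2.687
v 0.876 1.877 0.957
v 1.564 2.527 1.593
v 2.276 0.033 1.327
v 2.964 0.683 1.963
v 1.733 1.678 0.233
v 2.421 2.328 0.868
v -0.444 -2.719 2.437
v -0.12 -3.153 3.066
v -1.256 -2.041 3.323
v 0.163 -2.731 3.003
v 0.215 -2.304 2.724
v 0.015 -2.035 2.335
v -0.36 -2.028 1.985
v -0.767 -2.285 1.808
v -1.051 -2.707 1.871
v -1.103 -3.134 2.151
v -0.903 -3.403 2.539
v -0.528 -3.41 2.889
f 1 12 6
f 1 6 2
f 1 2 8
f 1 8 11
f 1 11 12
f 2 6 10
f 6 12 5
f 12 11 3
f 11 8 7
f 8 2 9
f 4 10 5
f 4 5 3
f 4 3 7
f 4 7 9
f 4 9 10
f 5 10 6
f 3 5 12
f 7 3 11
f 9 7 8
f 10 9 2
f 14 16 13
f 17 14 13
f 13 16 15
f 15 17 13
f 14 20 16
f 18 14 17
f 18 20 14
f 16 20 15
f 19 17 15
f 15 20 19
f 19 18 17
f 20 18 19
f 22 21 24
f 22 24 23
f 24 21 25
f 24 25 23
f 25 21 26
f 25 26 23
f 26 21 27
f 26 27 23
f 27 21 28
f 27 28 23
f 28 21 29
f 28 29 23
f 29 21 30
f 29 30 23
f 30 21 31
f 30 31 23
f 31 21 32
f 31 32 23
f 32 21 22
f 32 22 23



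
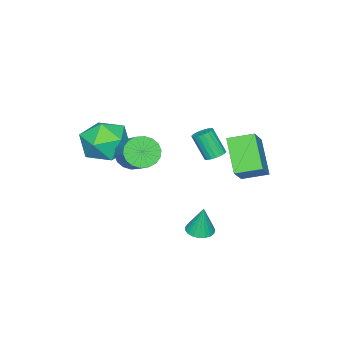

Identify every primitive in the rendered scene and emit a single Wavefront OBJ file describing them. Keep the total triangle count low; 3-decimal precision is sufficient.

v -1.957 0.762 1.767
v -1.695 0.382 1.551
v -1.681 -0.283 2.737
v -1.943 0.098 2.953
v -1.531 0.52 1.626
v -1.517 -0.145 2.812
v -1.452 0.706 1.729
v -1.438 0.041 2.915
v -1.472 0.903 1.84
v -1.458 0.238 3.026
v -1.589 1.072 1.936
v -1.575 0.407 3.122
v -1.778 1.18 1.999
v -1.764 0.515 3.185
v -2.003 1.205 2.016
v -1.989 0.54 3.202
v -2.219 1.143 1.983
v -2.205 0.478 3.169
v -2.383 1.005 1.908
v -2.369 0.34 3.094
v -2.462 0.819 1.805
v -2.448 0.154 2.991
v -2.442 0.622 1.694
v -2.428 -0.043 2.88
v -2.325 0.453 1.598
v -2.311 -0.212 2.784
v -2.136 0.345 1.535
v -2.122 -0.32 2.721
v -1.911 0.32 1.518
v -1.897 -0.345 2.704
v -4.402 1.523 1.757
v -3.187 1.931 2.905
v -3.476 2.539 0.416
v -2.261 2.947 1.564
v -3.759 0.513 1.436
v -2.544 0.921 2.584
v -2.833 1.529 0.095
v -1.618 1.937 1.243
v 0.024 -2.547 3.436
v 1.059 -1.933 3.314
v 0.701 -3.927 2.226
v 1.736 -3.313 2.104
v 1.466 -3.84 3.158
v 1.048 -2.987 3.906
v 0.712 -2.873 1.634
v 0.294 -2.02 2.382
v 1.484 -2.134 2.2
v 1.95 -2.732 3.142
v -0.19 -3.128 2.398
v 0.276 -3.726 3.34
v 1.324 -1.128 2.886
v 1.761 -1.72 3.223
v 2.433 -0.765 4.031
v 1.996 -0.172 3.694
v 1.963 -1.623 2.94
v 2.635 -0.668 3.748
v 2.037 -1.427 2.647
v 2.709 -0.472 3.455
v 1.971 -1.172 2.401
v 2.643 -0.217 3.209
v 1.776 -0.909 2.251
v 2.448 0.047 3.059
v 1.492 -0.688 2.227
v 2.164 0.267 3.034
v 1.175 -0.555 2.333
v 1.847 0.4 3.141
v 0.887 -0.535 2.549
v 1.559 0.42 3.357
v 0.685 -0.632 2.832
v 1.357 0.323 3.64
v 0.611 -0.828 3.125
v 1.283 0.127 3.933
v 0.677 -1.083 3.371
v 1.349 -0.128 4.179
v 0.872 -1.347 3.521
v 1.544 -0.391 4.329
v 1.156 -1.567 3.546
v 1.828 -0.612 4.353
v 1.473 -1.7 3.439
v 2.145 -0.745 4.247
v -0.369 1.085 -1.925
v 0.266 1.152 -1.97
v -0.291 1.315 -0.475
v 0.181 1.401 -2.005
v 0.002 1.597 -2.026
v -0.242 1.703 -2.03
v -0.508 1.703 -2.016
v -0.75 1.596 -1.986
v -0.926 1.4 -1.945
v -1.005 1.15 -1.901
v -0.975 0.889 -1.861
v -0.84 0.661 -1.832
v -0.623 0.507 -1.819
v -0.363 0.453 -1.825
v -0.103 0.508 -1.847
v 0.11 0.662 -1.883
v 0.241 0.89 -1.927
f 2 1 5
f 2 5 3
f 3 5 6
f 3 6 4
f 5 1 7
f 5 7 6
f 6 7 8
f 6 8 4
f 7 1 9
f 7 9 8
f 8 9 10
f 8 10 4
f 9 1 11
f 9 11 10
f 10 11 12
f 10 12 4
f 11 1 13
f 11 13 12
f 12 13 14
f 12 14 4
f 13 1 15
f 13 15 14
f 14 15 16
f 14 16 4
f 15 1 17
f 15 17 16
f 16 17 18
f 16 18 4
f 17 1 19
f 17 19 18
f 18 19 20
f 18 20 4
f 19 1 21
f 19 21 20
f 20 21 22
f 20 22 4
f 21 1 23
f 21 23 22
f 22 23 24
f 22 24 4
f 23 1 25
f 23 25 24
f 24 25 26
f 24 26 4
f 25 1 27
f 25 27 26
f 26 27 28
f 26 28 4
f 27 1 29
f 27 29 28
f 28 29 30
f 28 30 4
f 29 1 2
f 29 2 30
f 30 2 3
f 30 3 4
f 32 34 31
f 35 32 31
f 31 34 33
f 33 35 31
f 32 38 34
f 36 32 35
f 36 38 32
f 34 38 33
f 37 35 33
f 33 38 37
f 37 36 35
f 38 36 37
f 39 50 44
f 39 44 40
f 39 40 46
f 39 46 49
f 39 49 50
f 40 44 48
f 44 50 43
f 50 49 41
f 49 46 45
f 46 40 47
f 42 48 43
f 42 43 41
f 42 41 45
f 42 45 47
f 42 47 48
f 43 48 44
f 41 43 50
f 45 41 49
f 47 45 46
f 48 47 40
f 52 51 55
f 52 55 53
f 53 55 56
f 53 56 54
f 55 51 57
f 55 57 56
f 56 57 58
f 56 58 54
f 57 51 59
f 57 59 58
f 58 59 60
f 58 60 54
f 59 51 61
f 59 61 60
f 60 61 62
f 60 62 54
f 61 51 63
f 61 63 62
f 62 63 64
f 62 64 54
f 63 51 65
f 63 65 64
f 64 65 66
f 64 66 54
f 65 51 67
f 65 67 66
f 66 67 68
f 66 68 54
f 67 51 69
f 67 69 68
f 68 69 70
f 68 70 54
f 69 51 71
f 69 71 70
f 70 71 72
f 70 72 54
f 71 51 73
f 71 73 72
f 72 73 74
f 72 74 54
f 73 51 75
f 73 75 74
f 74 75 76
f 74 76 54
f 75 51 77
f 75 77 76
f 76 77 78
f 76 78 54
f 77 51 79
f 77 79 78
f 78 79 80
f 78 80 54
f 79 51 52
f 79 52 80
f 80 52 53
f 80 53 54
f 82 81 84
f 82 84 83
f 84 81 85
f 84 85 83
f 85 81 86
f 85 86 83
f 86 81 87
f 86 87 83
f 87 81 88
f 87 88 83
f 88 81 89
f 88 89 83
f 89 81 90
f 89 90 83
f 90 81 91
f 90 91 83
f 91 81 92
f 91 92 83
f 92 81 93
f 92 93 83
f 93 81 94
f 93 94 83
f 94 81 95
f 94 95 83
f 95 81 96
f 95 96 83
f 96 81 97
f 96 97 83
f 97 81 82
f 97 82 83



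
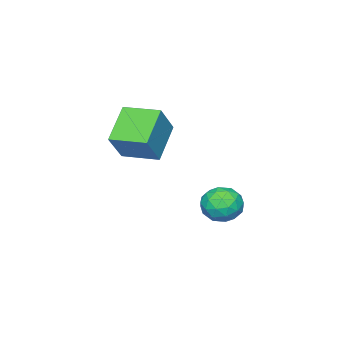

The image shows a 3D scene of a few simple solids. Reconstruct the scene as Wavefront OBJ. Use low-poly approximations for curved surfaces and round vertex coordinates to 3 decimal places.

v -3.456 -0.731 -2.957
v -2.876 -0.306 -2.233
v -2.124 -1.474 -3.587
v -1.544 -1.049 -2.863
v -2.22 -1.771 -2.616
v -3.044 -1.312 -2.227
v -1.956 -0.468 -3.593
v -2.78 -0.009 -3.204
v -1.95 -0.143 -2.626
v -2.113 -0.949 -2.023
v -2.887 -0.831 -3.797
v -3.05 -1.637 -3.194
v -3.283 -0.454 -2.539
v -1.717 -1.326 -3.281
v -2.114 -1.751 -3.135
v -1.774 -1.501 -2.71
v -3.381 -1.045 -2.536
v -3.041 -0.795 -2.11
v -2.655 -1.656 -2.336
v -1.959 -0.985 -3.71
v -1.619 -0.735 -3.284
v -3.226 -0.279 -3.11
v -2.886 -0.029 -2.685
v -2.345 -0.124 -3.484
v -2.398 -0.108 -2.345
v -1.615 -0.544 -2.716
v -1.857 -0.203 -3.145
v -2.341 0.067 -2.916
v -2.494 -0.581 -1.99
v -1.711 -1.018 -2.361
v -2.108 -1.443 -2.216
v -2.592 -1.173 -1.987
v -1.949 -0.486 -2.222
v -3.289 -0.762 -3.459
v -2.506 -1.199 -3.83
v -2.408 -0.607 -3.833
v -2.892 -0.337 -3.604
v -3.385 -1.236 -3.104
v -2.602 -1.672 -3.475
v -2.659 -1.847 -2.904
v -3.143 -1.577 -2.675
v -3.051 -1.294 -3.598
v -0.658 -4.112 1.698
v 0.408 -3.925 3.111
v -1.096 -2.431 1.806
v -0.029 -2.244 3.219
v 0.869 -3.636 0.481
v 1.936 -3.449 1.894
v 0.432 -1.955 0.589
v 1.498 -1.768 2.002
f 1 38 17
f 38 12 41
f 17 41 6
f 38 41 17
f 1 17 13
f 17 6 18
f 13 18 2
f 17 18 13
f 1 13 22
f 13 2 23
f 22 23 8
f 13 23 22
f 1 22 34
f 22 8 37
f 34 37 11
f 22 37 34
f 1 34 38
f 34 11 42
f 38 42 12
f 34 42 38
f 2 18 29
f 18 6 32
f 29 32 10
f 18 32 29
f 6 41 19
f 41 12 40
f 19 40 5
f 41 40 19
f 12 42 39
f 42 11 35
f 39 35 3
f 42 35 39
f 11 37 36
f 37 8 24
f 36 24 7
f 37 24 36
f 8 23 28
f 23 2 25
f 28 25 9
f 23 25 28
f 4 30 16
f 30 10 31
f 16 31 5
f 30 31 16
f 4 16 14
f 16 5 15
f 14 15 3
f 16 15 14
f 4 14 21
f 14 3 20
f 21 20 7
f 14 20 21
f 4 21 26
f 21 7 27
f 26 27 9
f 21 27 26
f 4 26 30
f 26 9 33
f 30 33 10
f 26 33 30
f 5 31 19
f 31 10 32
f 19 32 6
f 31 32 19
f 3 15 39
f 15 5 40
f 39 40 12
f 15 40 39
f 7 20 36
f 20 3 35
f 36 35 11
f 20 35 36
f 9 27 28
f 27 7 24
f 28 24 8
f 27 24 28
f 10 33 29
f 33 9 25
f 29 25 2
f 33 25 29
f 44 46 43
f 47 44 43
f 43 46 45
f 45 47 43
f 44 50 46
f 48 44 47
f 48 50 44
f 46 50 45
f 49 47 45
f 45 50 49
f 49 48 47
f 50 48 49



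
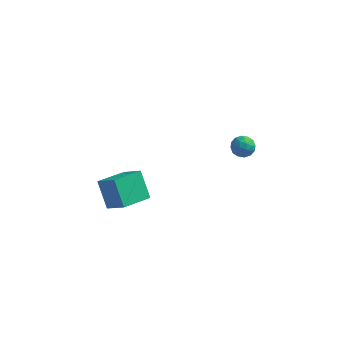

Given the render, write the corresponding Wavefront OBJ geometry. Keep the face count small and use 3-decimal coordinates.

v -3.447 -1.771 -4.84
v -2.354 -2.303 -3.895
v -4.205 -0.955 -3.503
v -3.112 -1.488 -2.558
v -2.468 -0.332 -5.162
v -1.375 -0.865 -4.217
v -3.226 0.483 -3.825
v -2.133 -0.049 -2.88
v 3.248 -1.584 2.803
v 3.881 -1.489 2.973
v 3.559 -2.231 2.007
v 4.192 -2.136 2.177
v 3.79 -2.48 2.575
v 3.598 -2.081 3.067
v 3.842 -1.639 1.913
v 3.65 -1.24 2.405
v 4.248 -1.523 2.423
v 4.216 -2.043 2.832
v 3.224 -1.677 2.148
v 3.192 -2.197 2.557
v 3.538 -1.48 2.958
v 3.902 -2.24 2.022
v 3.666 -2.443 2.256
v 4.039 -2.387 2.356
v 3.371 -1.828 3.014
v 3.743 -1.772 3.113
v 3.69 -2.354 2.879
v 3.697 -1.948 1.867
v 4.069 -1.892 1.966
v 3.401 -1.333 2.624
v 3.774 -1.277 2.724
v 3.75 -1.366 2.101
v 4.125 -1.444 2.734
v 4.308 -1.824 2.266
v 4.102 -1.532 2.111
v 3.989 -1.297 2.4
v 4.107 -1.75 2.975
v 4.289 -2.13 2.507
v 4.053 -2.332 2.741
v 3.94 -2.097 3.03
v 4.322 -1.77 2.651
v 3.151 -1.59 2.473
v 3.333 -1.97 2.005
v 3.5 -1.623 1.95
v 3.387 -1.388 2.239
v 3.132 -1.896 2.714
v 3.315 -2.276 2.246
v 3.451 -2.423 2.58
v 3.338 -2.188 2.869
v 3.118 -1.95 2.329
f 2 4 1
f 5 2 1
f 1 4 3
f 3 5 1
f 2 8 4
f 6 2 5
f 6 8 2
f 4 8 3
f 7 5 3
f 3 8 7
f 7 6 5
f 8 6 7
f 9 46 25
f 46 20 49
f 25 49 14
f 46 49 25
f 9 25 21
f 25 14 26
f 21 26 10
f 25 26 21
f 9 21 30
f 21 10 31
f 30 31 16
f 21 31 30
f 9 30 42
f 30 16 45
f 42 45 19
f 30 45 42
f 9 42 46
f 42 19 50
f 46 50 20
f 42 50 46
f 10 26 37
f 26 14 40
f 37 40 18
f 26 40 37
f 14 49 27
f 49 20 48
f 27 48 13
f 49 48 27
f 20 50 47
f 50 19 43
f 47 43 11
f 50 43 47
f 19 45 44
f 45 16 32
f 44 32 15
f 45 32 44
f 16 31 36
f 31 10 33
f 36 33 17
f 31 33 36
f 12 38 24
f 38 18 39
f 24 39 13
f 38 39 24
f 12 24 22
f 24 13 23
f 22 23 11
f 24 23 22
f 12 22 29
f 22 11 28
f 29 28 15
f 22 28 29
f 12 29 34
f 29 15 35
f 34 35 17
f 29 35 34
f 12 34 38
f 34 17 41
f 38 41 18
f 34 41 38
f 13 39 27
f 39 18 40
f 27 40 14
f 39 40 27
f 11 23 47
f 23 13 48
f 47 48 20
f 23 48 47
f 15 28 44
f 28 11 43
f 44 43 19
f 28 43 44
f 17 35 36
f 35 15 32
f 36 32 16
f 35 32 36
f 18 41 37
f 41 17 33
f 37 33 10
f 41 33 37



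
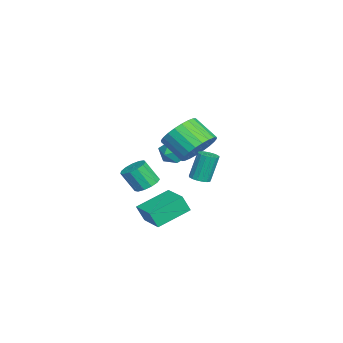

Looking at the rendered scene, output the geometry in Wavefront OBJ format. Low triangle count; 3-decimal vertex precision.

v 3.322 0.982 1.966
v 3.981 0.946 1.959
v 3.957 0.303 3.007
v 3.298 0.338 3.014
v 3.894 1.255 2.147
v 3.871 0.612 3.195
v 3.626 1.478 2.277
v 3.603 0.834 3.325
v 3.262 1.542 2.309
v 3.238 0.899 3.357
v 2.916 1.429 2.232
v 2.893 0.786 3.28
v 2.699 1.174 2.07
v 2.676 0.53 3.118
v 2.68 0.858 1.876
v 2.656 0.214 2.924
v 2.864 0.581 1.71
v 2.841 -0.063 2.758
v 3.194 0.431 1.625
v 3.171 -0.212 2.673
v 3.564 0.456 1.649
v 3.541 -0.187 2.697
v 3.858 0.648 1.773
v 3.834 0.005 2.821
v -3.06 2.161 0.884
v -2.518 1.787 1.391
v -3.702 0.993 0.709
v -3.16 0.619 1.216
v -3.704 1.168 1.521
v -3.307 1.89 1.629
v -2.913 0.89 0.471
v -2.516 1.612 0.579
v -2.427 1.002 1.135
v -2.916 1.173 1.785
v -3.304 1.607 0.315
v -3.793 1.778 0.965
v 1.267 3.115 1.463
v 1.769 3.052 1.582
v 1.475 3.421 3.016
v 0.973 3.485 2.897
v 1.753 3.292 1.517
v 1.459 3.661 2.951
v 1.625 3.491 1.439
v 1.332 3.86 2.874
v 1.416 3.605 1.367
v 1.122 3.974 2.802
v 1.172 3.606 1.317
v 0.878 3.975 2.752
v 0.95 3.494 1.3
v 0.656 3.863 2.735
v 0.8 3.296 1.321
v 0.507 3.666 2.755
v 0.758 3.057 1.374
v 0.464 3.426 2.808
v 0.832 2.831 1.447
v 0.538 3.2 2.881
v 1.005 2.67 1.524
v 0.712 3.039 2.958
v 1.239 2.611 1.587
v 0.945 2.98 3.021
v 1.479 2.668 1.621
v 1.185 3.037 3.056
v 1.67 2.827 1.62
v 1.376 3.196 3.054
v 1.012 2.017 -0.341
v 1.094 1.649 0.542
v 2.208 2.808 -0.123
v 2.29 2.44 0.76
v 2.03 0.66 -1
v 2.112 0.292 -0.117
v 3.226 1.451 -0.782
v 3.308 1.083 0.101
v -0.786 2.867 2.395
v -0.046 3.091 3.149
v -0.654 2.037 4.059
v -1.394 1.813 3.305
v -0.354 3.359 3.254
v -0.962 2.305 4.164
v -0.727 3.552 3.228
v -1.336 2.498 4.138
v -1.11 3.641 3.075
v -1.718 2.587 3.985
v -1.443 3.612 2.819
v -2.052 2.558 3.729
v -1.676 3.47 2.498
v -2.285 2.415 3.408
v -1.774 3.236 2.161
v -2.382 2.181 3.071
v -1.721 2.945 1.86
v -2.329 1.891 2.77
v -1.526 2.643 1.641
v -2.134 1.589 2.551
v -1.218 2.375 1.536
v -1.826 1.321 2.446
v -0.844 2.182 1.562
v -1.453 1.128 2.472
v -0.462 2.093 1.715
v -1.07 1.039 2.625
v -0.128 2.122 1.971
v -0.737 1.068 2.881
v 0.105 2.265 2.292
v -0.504 1.21 3.202
v 0.202 2.499 2.629
v -0.406 1.444 3.539
v 0.149 2.789 2.93
v -0.459 1.735 3.84
f 2 1 5
f 2 5 3
f 3 5 6
f 3 6 4
f 5 1 7
f 5 7 6
f 6 7 8
f 6 8 4
f 7 1 9
f 7 9 8
f 8 9 10
f 8 10 4
f 9 1 11
f 9 11 10
f 10 11 12
f 10 12 4
f 11 1 13
f 11 13 12
f 12 13 14
f 12 14 4
f 13 1 15
f 13 15 14
f 14 15 16
f 14 16 4
f 15 1 17
f 15 17 16
f 16 17 18
f 16 18 4
f 17 1 19
f 17 19 18
f 18 19 20
f 18 20 4
f 19 1 21
f 19 21 20
f 20 21 22
f 20 22 4
f 21 1 23
f 21 23 22
f 22 23 24
f 22 24 4
f 23 1 2
f 23 2 24
f 24 2 3
f 24 3 4
f 25 36 30
f 25 30 26
f 25 26 32
f 25 32 35
f 25 35 36
f 26 30 34
f 30 36 29
f 36 35 27
f 35 32 31
f 32 26 33
f 28 34 29
f 28 29 27
f 28 27 31
f 28 31 33
f 28 33 34
f 29 34 30
f 27 29 36
f 31 27 35
f 33 31 32
f 34 33 26
f 38 37 41
f 38 41 39
f 39 41 42
f 39 42 40
f 41 37 43
f 41 43 42
f 42 43 44
f 42 44 40
f 43 37 45
f 43 45 44
f 44 45 46
f 44 46 40
f 45 37 47
f 45 47 46
f 46 47 48
f 46 48 40
f 47 37 49
f 47 49 48
f 48 49 50
f 48 50 40
f 49 37 51
f 49 51 50
f 50 51 52
f 50 52 40
f 51 37 53
f 51 53 52
f 52 53 54
f 52 54 40
f 53 37 55
f 53 55 54
f 54 55 56
f 54 56 40
f 55 37 57
f 55 57 56
f 56 57 58
f 56 58 40
f 57 37 59
f 57 59 58
f 58 59 60
f 58 60 40
f 59 37 61
f 59 61 60
f 60 61 62
f 60 62 40
f 61 37 63
f 61 63 62
f 62 63 64
f 62 64 40
f 63 37 38
f 63 38 64
f 64 38 39
f 64 39 40
f 66 68 65
f 69 66 65
f 65 68 67
f 67 69 65
f 66 72 68
f 70 66 69
f 70 72 66
f 68 72 67
f 71 69 67
f 67 72 71
f 71 70 69
f 72 70 71
f 74 73 77
f 74 77 75
f 75 77 78
f 75 78 76
f 77 73 79
f 77 79 78
f 78 79 80
f 78 80 76
f 79 73 81
f 79 81 80
f 80 81 82
f 80 82 76
f 81 73 83
f 81 83 82
f 82 83 84
f 82 84 76
f 83 73 85
f 83 85 84
f 84 85 86
f 84 86 76
f 85 73 87
f 85 87 86
f 86 87 88
f 86 88 76
f 87 73 89
f 87 89 88
f 88 89 90
f 88 90 76
f 89 73 91
f 89 91 90
f 90 91 92
f 90 92 76
f 91 73 93
f 91 93 92
f 92 93 94
f 92 94 76
f 93 73 95
f 93 95 94
f 94 95 96
f 94 96 76
f 95 73 97
f 95 97 96
f 96 97 98
f 96 98 76
f 97 73 99
f 97 99 98
f 98 99 100
f 98 100 76
f 99 73 101
f 99 101 100
f 100 101 102
f 100 102 76
f 101 73 103
f 101 103 102
f 102 103 104
f 102 104 76
f 103 73 105
f 103 105 104
f 104 105 106
f 104 106 76
f 105 73 74
f 105 74 106
f 106 74 75
f 106 75 76



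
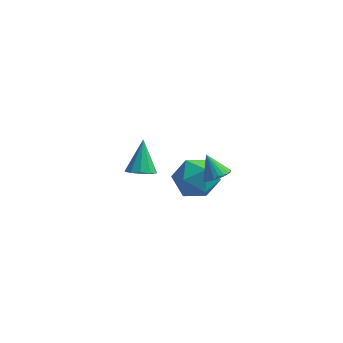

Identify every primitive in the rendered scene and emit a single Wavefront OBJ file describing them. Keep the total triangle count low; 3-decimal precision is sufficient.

v -3.501 3.196 -3.922
v -2.794 3.116 -3.815
v -3.579 4.244 -2.638
v -2.853 3.456 -4.096
v -3.159 3.696 -4.311
v -3.597 3.746 -4.377
v -3.997 3.585 -4.27
v -4.209 3.275 -4.03
v -4.15 2.935 -3.749
v -3.843 2.695 -3.534
v -3.406 2.646 -3.467
v -3.005 2.807 -3.575
v 0.57 -1.788 1.708
v 1.043 -1.899 2.06
v 0.05 -1.332 2.552
v 1.096 -1.686 1.978
v 1.069 -1.489 1.855
v 0.966 -1.337 1.709
v 0.803 -1.254 1.564
v 0.604 -1.252 1.44
v 0.4 -1.332 1.357
v 0.222 -1.481 1.328
v 0.096 -1.676 1.357
v 0.043 -1.889 1.439
v 0.07 -2.086 1.562
v 0.173 -2.238 1.707
v 0.337 -2.321 1.853
v 0.536 -2.323 1.976
v 0.74 -2.244 2.059
v 0.918 -2.095 2.088
v -1.054 0.739 -0.398
v -0.142 0.647 0.139
v -0.938 -0.907 -0.879
v -0.026 -0.999 -0.342
v -0.941 -0.874 0.183
v -1.013 0.143 0.48
v -0.067 -0.403 -1.22
v -0.139 0.614 -0.923
v 0.468 -0.059 -0.369
v -0.072 -0.35 0.498
v -1.008 0.09 -1.238
v -1.548 -0.201 -0.371
f 2 1 4
f 2 4 3
f 4 1 5
f 4 5 3
f 5 1 6
f 5 6 3
f 6 1 7
f 6 7 3
f 7 1 8
f 7 8 3
f 8 1 9
f 8 9 3
f 9 1 10
f 9 10 3
f 10 1 11
f 10 11 3
f 11 1 12
f 11 12 3
f 12 1 2
f 12 2 3
f 14 13 16
f 14 16 15
f 16 13 17
f 16 17 15
f 17 13 18
f 17 18 15
f 18 13 19
f 18 19 15
f 19 13 20
f 19 20 15
f 20 13 21
f 20 21 15
f 21 13 22
f 21 22 15
f 22 13 23
f 22 23 15
f 23 13 24
f 23 24 15
f 24 13 25
f 24 25 15
f 25 13 26
f 25 26 15
f 26 13 27
f 26 27 15
f 27 13 28
f 27 28 15
f 28 13 29
f 28 29 15
f 29 13 30
f 29 30 15
f 30 13 14
f 30 14 15
f 31 42 36
f 31 36 32
f 31 32 38
f 31 38 41
f 31 41 42
f 32 36 40
f 36 42 35
f 42 41 33
f 41 38 37
f 38 32 39
f 34 40 35
f 34 35 33
f 34 33 37
f 34 37 39
f 34 39 40
f 35 40 36
f 33 35 42
f 37 33 41
f 39 37 38
f 40 39 32



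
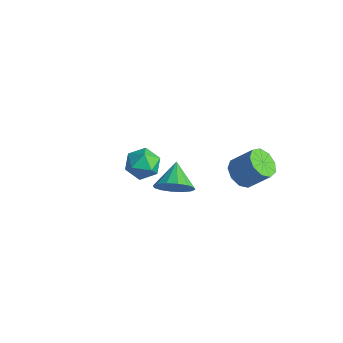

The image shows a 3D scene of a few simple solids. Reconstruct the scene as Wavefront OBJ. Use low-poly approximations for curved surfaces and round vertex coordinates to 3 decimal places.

v 1.882 -2.928 1.047
v 2.559 -2.422 1.29
v 1.078 -2.152 1.673
v 2.419 -2.248 0.894
v 2.134 -2.256 0.538
v 1.782 -2.444 0.319
v 1.456 -2.761 0.295
v 1.245 -3.124 0.472
v 1.204 -3.434 0.804
v 1.345 -3.608 1.2
v 1.629 -3.6 1.556
v 1.982 -3.412 1.775
v 2.307 -3.094 1.799
v 2.519 -2.732 1.622
v -3.882 0.531 -4.131
v -3.296 0.451 -3.447
v -4.124 -0.911 -4.093
v -3.538 -0.991 -3.409
v -4.329 -0.572 -3.281
v -4.18 0.32 -3.304
v -3.24 -0.78 -4.236
v -3.091 0.112 -4.259
v -2.9 -0.359 -3.511
v -3.573 -0.23 -2.921
v -3.847 -0.23 -4.619
v -4.52 -0.101 -4.029
v 1.354 1.184 -1.198
v 2.011 1.037 -1.593
v 2.742 1.63 -0.597
v 2.086 1.776 -0.202
v 1.816 1.513 -1.733
v 2.547 2.106 -0.738
v 1.405 1.835 -1.623
v 2.136 2.428 -0.628
v 0.97 1.853 -1.314
v 1.702 2.445 -0.319
v 0.715 1.557 -0.95
v 1.447 2.15 0.045
v 0.759 1.086 -0.702
v 1.491 1.679 0.293
v 1.082 0.661 -0.686
v 1.813 1.254 0.309
v 1.532 0.481 -0.909
v 2.263 1.074 0.086
v 1.898 0.629 -1.267
v 2.63 1.222 -0.272
f 2 1 4
f 2 4 3
f 4 1 5
f 4 5 3
f 5 1 6
f 5 6 3
f 6 1 7
f 6 7 3
f 7 1 8
f 7 8 3
f 8 1 9
f 8 9 3
f 9 1 10
f 9 10 3
f 10 1 11
f 10 11 3
f 11 1 12
f 11 12 3
f 12 1 13
f 12 13 3
f 13 1 14
f 13 14 3
f 14 1 2
f 14 2 3
f 15 26 20
f 15 20 16
f 15 16 22
f 15 22 25
f 15 25 26
f 16 20 24
f 20 26 19
f 26 25 17
f 25 22 21
f 22 16 23
f 18 24 19
f 18 19 17
f 18 17 21
f 18 21 23
f 18 23 24
f 19 24 20
f 17 19 26
f 21 17 25
f 23 21 22
f 24 23 16
f 28 27 31
f 28 31 29
f 29 31 32
f 29 32 30
f 31 27 33
f 31 33 32
f 32 33 34
f 32 34 30
f 33 27 35
f 33 35 34
f 34 35 36
f 34 36 30
f 35 27 37
f 35 37 36
f 36 37 38
f 36 38 30
f 37 27 39
f 37 39 38
f 38 39 40
f 38 40 30
f 39 27 41
f 39 41 40
f 40 41 42
f 40 42 30
f 41 27 43
f 41 43 42
f 42 43 44
f 42 44 30
f 43 27 45
f 43 45 44
f 44 45 46
f 44 46 30
f 45 27 28
f 45 28 46
f 46 28 29
f 46 29 30



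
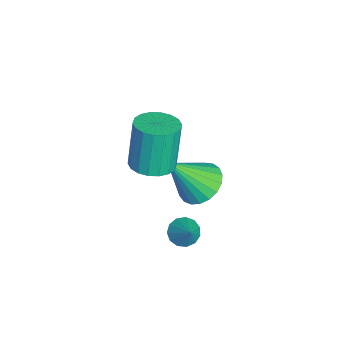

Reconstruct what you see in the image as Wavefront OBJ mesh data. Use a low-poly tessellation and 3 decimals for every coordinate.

v 1.872 3.535 -0.95
v 2.312 3.642 -1.388
v 2.648 3.785 -0.11
v 2.15 3.953 -1.331
v 1.9 4.131 -1.153
v 1.641 4.119 -0.91
v 1.455 3.923 -0.68
v 1.402 3.603 -0.536
v 1.498 3.261 -0.523
v 1.713 3.007 -0.645
v 1.979 2.92 -0.865
v 2.21 3.028 -1.111
v 2.335 3.297 -1.306
v -0.623 4.162 -0.639
v 0.124 4.771 -0.376
v -0.237 2.938 1.099
v -0.2 4.944 -0.182
v -0.598 4.982 -0.067
v -1 4.877 -0.051
v -1.337 4.649 -0.136
v -1.551 4.337 -0.309
v -1.604 3.994 -0.538
v -1.488 3.681 -0.785
v -1.222 3.45 -1.007
v -0.853 3.343 -1.165
v -0.444 3.377 -1.232
v -0.066 3.547 -1.196
v 0.216 3.823 -1.064
v 0.352 4.158 -0.859
v 0.32 4.493 -0.615
v 1.153 2.393 2.522
v 1.98 2.654 2.674
v 1.554 2.847 4.669
v 0.727 2.587 4.518
v 1.794 2.991 2.601
v 1.368 3.184 4.597
v 1.482 3.21 2.513
v 1.055 3.403 4.509
v 1.104 3.267 2.427
v 0.678 3.46 4.423
v 0.736 3.151 2.36
v 0.31 3.344 4.355
v 0.451 2.885 2.324
v 0.024 3.078 4.32
v 0.305 2.522 2.328
v -0.122 2.715 4.324
v 0.326 2.133 2.371
v -0.1 2.326 4.366
v 0.512 1.796 2.443
v 0.086 1.989 4.439
v 0.825 1.577 2.531
v 0.398 1.77 4.527
v 1.202 1.52 2.617
v 0.776 1.713 4.613
v 1.57 1.636 2.685
v 1.144 1.829 4.68
v 1.856 1.902 2.72
v 1.429 2.095 4.716
v 2.002 2.265 2.716
v 1.575 2.458 4.712
f 2 1 4
f 2 4 3
f 4 1 5
f 4 5 3
f 5 1 6
f 5 6 3
f 6 1 7
f 6 7 3
f 7 1 8
f 7 8 3
f 8 1 9
f 8 9 3
f 9 1 10
f 9 10 3
f 10 1 11
f 10 11 3
f 11 1 12
f 11 12 3
f 12 1 13
f 12 13 3
f 13 1 2
f 13 2 3
f 15 14 17
f 15 17 16
f 17 14 18
f 17 18 16
f 18 14 19
f 18 19 16
f 19 14 20
f 19 20 16
f 20 14 21
f 20 21 16
f 21 14 22
f 21 22 16
f 22 14 23
f 22 23 16
f 23 14 24
f 23 24 16
f 24 14 25
f 24 25 16
f 25 14 26
f 25 26 16
f 26 14 27
f 26 27 16
f 27 14 28
f 27 28 16
f 28 14 29
f 28 29 16
f 29 14 30
f 29 30 16
f 30 14 15
f 30 15 16
f 32 31 35
f 32 35 33
f 33 35 36
f 33 36 34
f 35 31 37
f 35 37 36
f 36 37 38
f 36 38 34
f 37 31 39
f 37 39 38
f 38 39 40
f 38 40 34
f 39 31 41
f 39 41 40
f 40 41 42
f 40 42 34
f 41 31 43
f 41 43 42
f 42 43 44
f 42 44 34
f 43 31 45
f 43 45 44
f 44 45 46
f 44 46 34
f 45 31 47
f 45 47 46
f 46 47 48
f 46 48 34
f 47 31 49
f 47 49 48
f 48 49 50
f 48 50 34
f 49 31 51
f 49 51 50
f 50 51 52
f 50 52 34
f 51 31 53
f 51 53 52
f 52 53 54
f 52 54 34
f 53 31 55
f 53 55 54
f 54 55 56
f 54 56 34
f 55 31 57
f 55 57 56
f 56 57 58
f 56 58 34
f 57 31 59
f 57 59 58
f 58 59 60
f 58 60 34
f 59 31 32
f 59 32 60
f 60 32 33
f 60 33 34



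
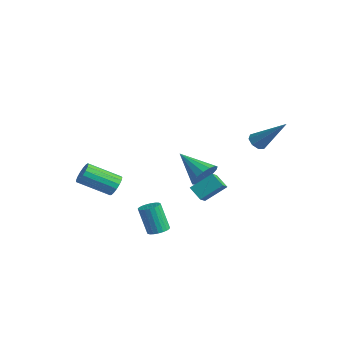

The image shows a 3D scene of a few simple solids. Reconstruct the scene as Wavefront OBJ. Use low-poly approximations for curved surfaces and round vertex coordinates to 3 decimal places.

v 1.494 -2.167 -3.773
v 2.007 -2.004 -3.559
v 1.44 -2.169 -2.072
v 0.926 -2.333 -2.287
v 1.892 -1.793 -3.58
v 1.325 -1.958 -2.093
v 1.708 -1.647 -3.634
v 1.141 -1.812 -2.147
v 1.487 -1.591 -3.712
v 0.92 -1.756 -2.225
v 1.267 -1.634 -3.801
v 0.7 -1.799 -2.314
v 1.086 -1.77 -3.885
v 0.519 -1.935 -2.398
v 0.976 -1.974 -3.95
v 0.409 -2.14 -2.463
v 0.955 -2.212 -3.984
v 0.388 -2.377 -2.497
v 1.027 -2.442 -3.982
v 0.46 -2.608 -2.495
v 1.18 -2.625 -3.944
v 0.613 -2.79 -2.457
v 1.387 -2.728 -3.876
v 0.82 -2.893 -2.389
v 1.613 -2.735 -3.791
v 1.046 -2.9 -2.304
v 1.818 -2.643 -3.703
v 1.251 -2.808 -2.216
v 1.967 -2.469 -3.627
v 1.399 -2.634 -2.14
v 2.034 -2.243 -3.576
v 1.467 -2.408 -2.089
v -0.803 1.549 -3.179
v -0.364 2.608 -2.291
v -0.019 1.651 -3.687
v 0.419 2.71 -2.8
v -0.419 0.99 -2.7
v 0.019 2.049 -1.813
v 0.364 1.092 -3.209
v 0.803 2.151 -2.321
v 2.987 2.607 1.675
v 3.355 2.762 1.296
v 4.253 3.393 3.225
v 3.071 3.062 1.376
v 2.738 3.095 1.631
v 2.551 2.843 1.912
v 2.62 2.453 2.053
v 2.904 2.153 1.973
v 3.237 2.119 1.718
v 3.424 2.371 1.438
v -1.822 2.897 -3.08
v -1.519 3.314 -2.379
v -3.498 2.463 -2.1
v -1.739 3.628 -2.616
v -1.981 3.746 -2.977
v -2.18 3.636 -3.366
v -2.283 3.328 -3.678
v -2.263 2.905 -3.83
v -2.124 2.479 -3.781
v -1.904 2.165 -3.545
v -1.663 2.047 -3.183
v -1.464 2.157 -2.794
v -1.36 2.465 -2.482
v -1.381 2.888 -2.33
v -1.497 -2.708 -1.886
v -1.153 -2.594 -1.347
v -2.138 -3.938 -0.434
v -2.483 -4.052 -0.974
v -1.395 -2.4 -1.323
v -2.381 -3.744 -0.41
v -1.661 -2.277 -1.428
v -2.646 -3.621 -0.515
v -1.889 -2.252 -1.638
v -2.874 -3.596 -0.726
v -2.027 -2.332 -1.905
v -3.013 -3.676 -0.993
v -2.044 -2.498 -2.168
v -3.03 -3.842 -1.255
v -1.936 -2.712 -2.366
v -2.921 -4.056 -1.453
v -1.727 -2.925 -2.454
v -2.713 -4.269 -1.542
v -1.466 -3.088 -2.412
v -2.451 -4.432 -1.5
v -1.211 -3.165 -2.25
v -2.197 -4.509 -1.338
v -1.023 -3.136 -2.004
v -2.008 -4.48 -1.092
v -0.943 -3.01 -1.732
v -1.928 -4.354 -0.819
v -0.99 -2.814 -1.494
v -1.975 -4.158 -0.582
f 2 1 5
f 2 5 3
f 3 5 6
f 3 6 4
f 5 1 7
f 5 7 6
f 6 7 8
f 6 8 4
f 7 1 9
f 7 9 8
f 8 9 10
f 8 10 4
f 9 1 11
f 9 11 10
f 10 11 12
f 10 12 4
f 11 1 13
f 11 13 12
f 12 13 14
f 12 14 4
f 13 1 15
f 13 15 14
f 14 15 16
f 14 16 4
f 15 1 17
f 15 17 16
f 16 17 18
f 16 18 4
f 17 1 19
f 17 19 18
f 18 19 20
f 18 20 4
f 19 1 21
f 19 21 20
f 20 21 22
f 20 22 4
f 21 1 23
f 21 23 22
f 22 23 24
f 22 24 4
f 23 1 25
f 23 25 24
f 24 25 26
f 24 26 4
f 25 1 27
f 25 27 26
f 26 27 28
f 26 28 4
f 27 1 29
f 27 29 28
f 28 29 30
f 28 30 4
f 29 1 31
f 29 31 30
f 30 31 32
f 30 32 4
f 31 1 2
f 31 2 32
f 32 2 3
f 32 3 4
f 34 36 33
f 37 34 33
f 33 36 35
f 35 37 33
f 34 40 36
f 38 34 37
f 38 40 34
f 36 40 35
f 39 37 35
f 35 40 39
f 39 38 37
f 40 38 39
f 42 41 44
f 42 44 43
f 44 41 45
f 44 45 43
f 45 41 46
f 45 46 43
f 46 41 47
f 46 47 43
f 47 41 48
f 47 48 43
f 48 41 49
f 48 49 43
f 49 41 50
f 49 50 43
f 50 41 42
f 50 42 43
f 52 51 54
f 52 54 53
f 54 51 55
f 54 55 53
f 55 51 56
f 55 56 53
f 56 51 57
f 56 57 53
f 57 51 58
f 57 58 53
f 58 51 59
f 58 59 53
f 59 51 60
f 59 60 53
f 60 51 61
f 60 61 53
f 61 51 62
f 61 62 53
f 62 51 63
f 62 63 53
f 63 51 64
f 63 64 53
f 64 51 52
f 64 52 53
f 66 65 69
f 66 69 67
f 67 69 70
f 67 70 68
f 69 65 71
f 69 71 70
f 70 71 72
f 70 72 68
f 71 65 73
f 71 73 72
f 72 73 74
f 72 74 68
f 73 65 75
f 73 75 74
f 74 75 76
f 74 76 68
f 75 65 77
f 75 77 76
f 76 77 78
f 76 78 68
f 77 65 79
f 77 79 78
f 78 79 80
f 78 80 68
f 79 65 81
f 79 81 80
f 80 81 82
f 80 82 68
f 81 65 83
f 81 83 82
f 82 83 84
f 82 84 68
f 83 65 85
f 83 85 84
f 84 85 86
f 84 86 68
f 85 65 87
f 85 87 86
f 86 87 88
f 86 88 68
f 87 65 89
f 87 89 88
f 88 89 90
f 88 90 68
f 89 65 91
f 89 91 90
f 90 91 92
f 90 92 68
f 91 65 66
f 91 66 92
f 92 66 67
f 92 67 68



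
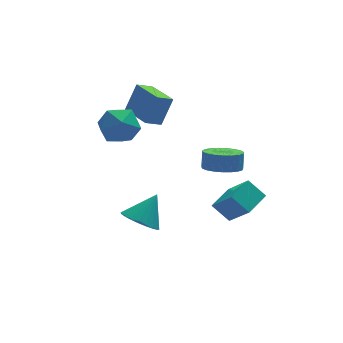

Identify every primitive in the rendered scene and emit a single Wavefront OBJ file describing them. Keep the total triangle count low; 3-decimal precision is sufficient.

v -2.106 -0.954 -3.487
v -1.26 -1.544 -3.869
v -1.054 -0.346 -2.093
v -1.202 -1.172 -4.075
v -1.282 -0.767 -4.191
v -1.487 -0.39 -4.2
v -1.786 -0.099 -4.101
v -2.135 0.062 -3.909
v -2.478 0.068 -3.652
v -2.766 -0.081 -3.37
v -2.952 -0.364 -3.106
v -3.01 -0.736 -2.9
v -2.931 -1.141 -2.784
v -2.725 -1.518 -2.775
v -2.426 -1.809 -2.874
v -2.078 -1.97 -3.066
v -1.734 -1.976 -3.323
v -1.447 -1.826 -3.605
v 1.887 -3.214 -2.51
v 2.528 -4.436 -1.034
v 1.155 -2.594 -1.678
v 1.796 -3.816 -0.203
v 3.024 -2.264 -2.217
v 3.665 -3.486 -0.742
v 2.292 -1.644 -1.386
v 2.933 -2.866 0.09
v 1.544 -3.022 1.415
v 2.324 -2.472 1.053
v 2.476 -2.089 1.964
v 1.696 -2.638 2.325
v 1.996 -2.209 0.997
v 2.148 -1.825 1.908
v 1.591 -2.085 1.013
v 1.743 -1.702 1.924
v 1.177 -2.124 1.098
v 1.329 -1.741 2.009
v 0.827 -2.318 1.238
v 0.979 -1.935 2.149
v 0.601 -2.634 1.408
v 0.752 -2.25 2.319
v 0.538 -3.017 1.58
v 0.689 -2.633 2.491
v 0.649 -3.4 1.723
v 0.8 -3.017 2.634
v 0.914 -3.718 1.813
v 1.066 -3.335 2.724
v 1.289 -3.916 1.833
v 1.441 -3.533 2.744
v 1.708 -3.959 1.782
v 1.86 -3.576 2.693
v 2.098 -3.84 1.667
v 2.25 -3.457 2.578
v 2.393 -3.58 1.508
v 2.545 -3.196 2.419
v 2.541 -3.223 1.333
v 2.693 -2.839 2.244
v 2.516 -2.831 1.172
v 2.668 -2.447 2.083
v -1.178 1.469 2.119
v -0.46 1.845 3.659
v -1.774 3.359 1.936
v -1.057 3.735 3.475
v -0.283 1.705 1.645
v 0.434 2.081 3.184
v -0.88 3.595 1.461
v -0.162 3.971 3.001
v -3.733 0.281 2.878
v -3.227 1.063 3.697
v -2.133 0.497 1.683
v -1.627 1.279 2.502
v -1.738 0.075 2.781
v -2.726 -0.058 3.519
v -2.634 1.618 1.861
v -3.622 1.485 2.599
v -2.548 1.89 3.068
v -1.994 0.937 3.637
v -3.366 0.623 1.743
v -2.812 -0.33 2.312
f 2 1 4
f 2 4 3
f 4 1 5
f 4 5 3
f 5 1 6
f 5 6 3
f 6 1 7
f 6 7 3
f 7 1 8
f 7 8 3
f 8 1 9
f 8 9 3
f 9 1 10
f 9 10 3
f 10 1 11
f 10 11 3
f 11 1 12
f 11 12 3
f 12 1 13
f 12 13 3
f 13 1 14
f 13 14 3
f 14 1 15
f 14 15 3
f 15 1 16
f 15 16 3
f 16 1 17
f 16 17 3
f 17 1 18
f 17 18 3
f 18 1 2
f 18 2 3
f 20 22 19
f 23 20 19
f 19 22 21
f 21 23 19
f 20 26 22
f 24 20 23
f 24 26 20
f 22 26 21
f 25 23 21
f 21 26 25
f 25 24 23
f 26 24 25
f 28 27 31
f 28 31 29
f 29 31 32
f 29 32 30
f 31 27 33
f 31 33 32
f 32 33 34
f 32 34 30
f 33 27 35
f 33 35 34
f 34 35 36
f 34 36 30
f 35 27 37
f 35 37 36
f 36 37 38
f 36 38 30
f 37 27 39
f 37 39 38
f 38 39 40
f 38 40 30
f 39 27 41
f 39 41 40
f 40 41 42
f 40 42 30
f 41 27 43
f 41 43 42
f 42 43 44
f 42 44 30
f 43 27 45
f 43 45 44
f 44 45 46
f 44 46 30
f 45 27 47
f 45 47 46
f 46 47 48
f 46 48 30
f 47 27 49
f 47 49 48
f 48 49 50
f 48 50 30
f 49 27 51
f 49 51 50
f 50 51 52
f 50 52 30
f 51 27 53
f 51 53 52
f 52 53 54
f 52 54 30
f 53 27 55
f 53 55 54
f 54 55 56
f 54 56 30
f 55 27 57
f 55 57 56
f 56 57 58
f 56 58 30
f 57 27 28
f 57 28 58
f 58 28 29
f 58 29 30
f 60 62 59
f 63 60 59
f 59 62 61
f 61 63 59
f 60 66 62
f 64 60 63
f 64 66 60
f 62 66 61
f 65 63 61
f 61 66 65
f 65 64 63
f 66 64 65
f 67 78 72
f 67 72 68
f 67 68 74
f 67 74 77
f 67 77 78
f 68 72 76
f 72 78 71
f 78 77 69
f 77 74 73
f 74 68 75
f 70 76 71
f 70 71 69
f 70 69 73
f 70 73 75
f 70 75 76
f 71 76 72
f 69 71 78
f 73 69 77
f 75 73 74
f 76 75 68

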